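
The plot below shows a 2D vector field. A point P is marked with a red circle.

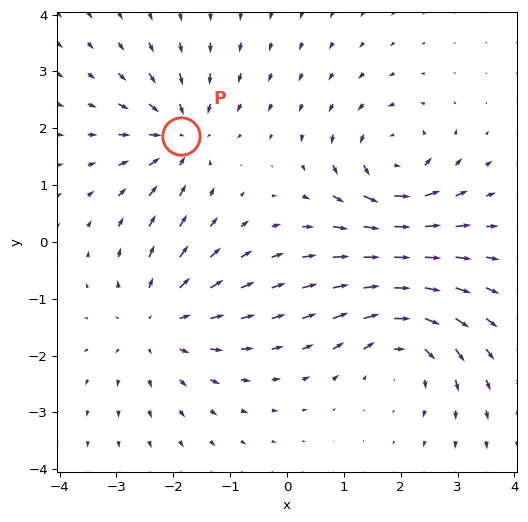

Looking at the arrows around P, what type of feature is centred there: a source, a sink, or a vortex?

sink

At P (-1.9, 1.9) the arrows converge inward. Divergence about -5, curl ≈0 — negative divergence with near-zero curl is a sink.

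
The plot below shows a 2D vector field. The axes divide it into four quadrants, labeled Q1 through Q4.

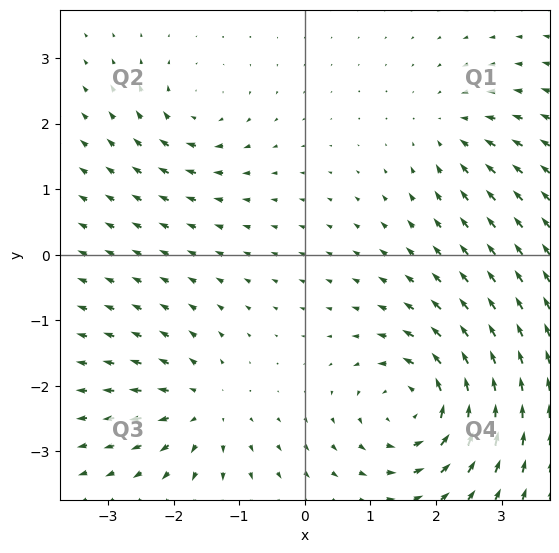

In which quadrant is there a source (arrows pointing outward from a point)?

The source sits at approximately (-1.6, -2.4), which lies in quadrant Q3. The divergence there is about +4, positive as expected for a source.

Q3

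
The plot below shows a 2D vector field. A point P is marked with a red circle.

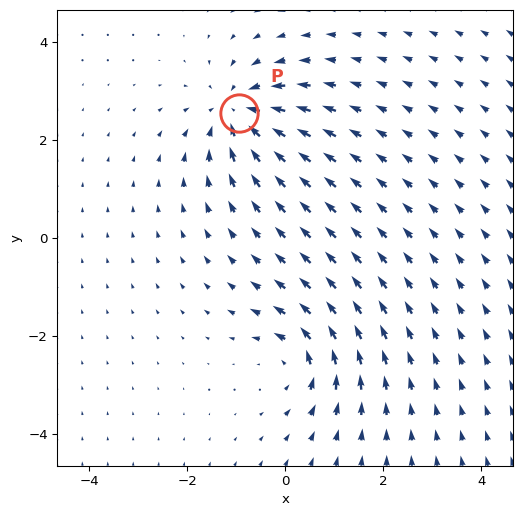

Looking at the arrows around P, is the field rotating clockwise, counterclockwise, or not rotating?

Near P at (-1.0, 2.5) the arrows show no circulation. The curl there is ≈0.

not rotating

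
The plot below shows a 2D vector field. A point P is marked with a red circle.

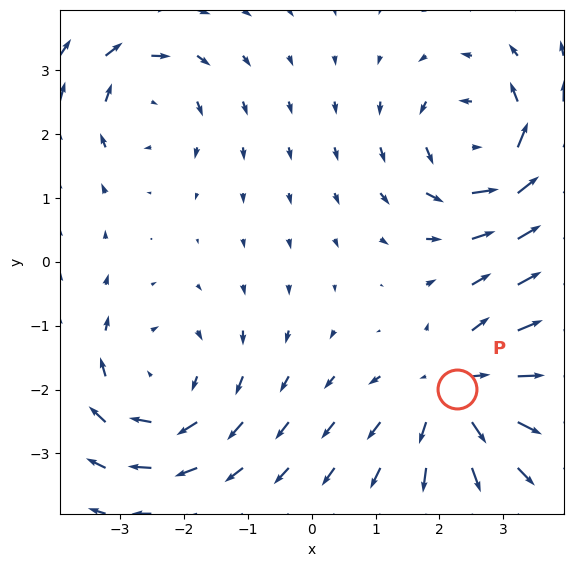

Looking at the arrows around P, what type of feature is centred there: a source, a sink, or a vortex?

source

At P (2.3, -2.0) the arrows spread outward. Divergence about +5, curl ≈0 — positive divergence with near-zero curl is a source.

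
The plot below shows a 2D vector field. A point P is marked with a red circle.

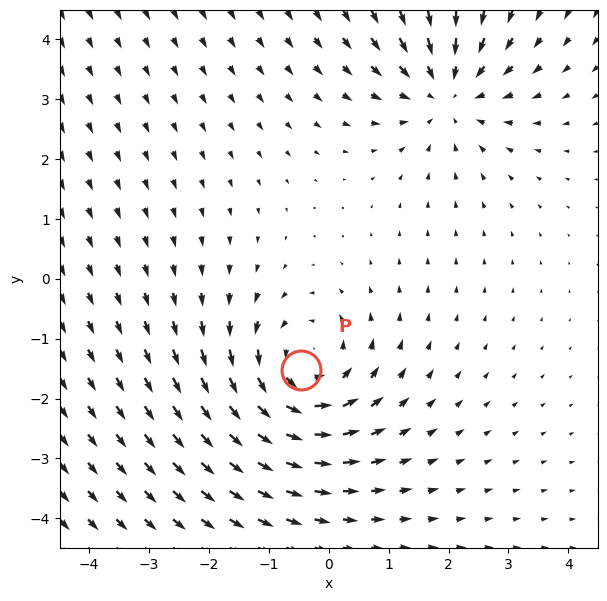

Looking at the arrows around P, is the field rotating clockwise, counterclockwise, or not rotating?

counterclockwise

Near P at (-0.5, -1.5) the arrows circulate counterclockwise. The curl (z-component) there is about +4; positive curl means counterclockwise rotation.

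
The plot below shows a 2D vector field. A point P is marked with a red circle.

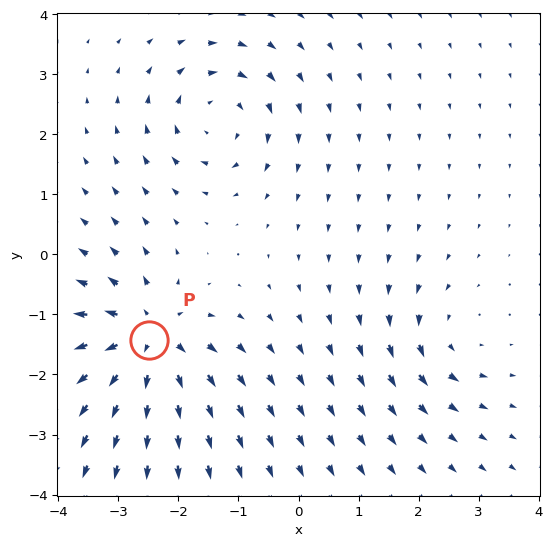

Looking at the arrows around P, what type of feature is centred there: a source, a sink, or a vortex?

At P (-2.5, -1.4) the arrows spread outward. Divergence about +7, curl ≈0 — positive divergence with near-zero curl is a source.

source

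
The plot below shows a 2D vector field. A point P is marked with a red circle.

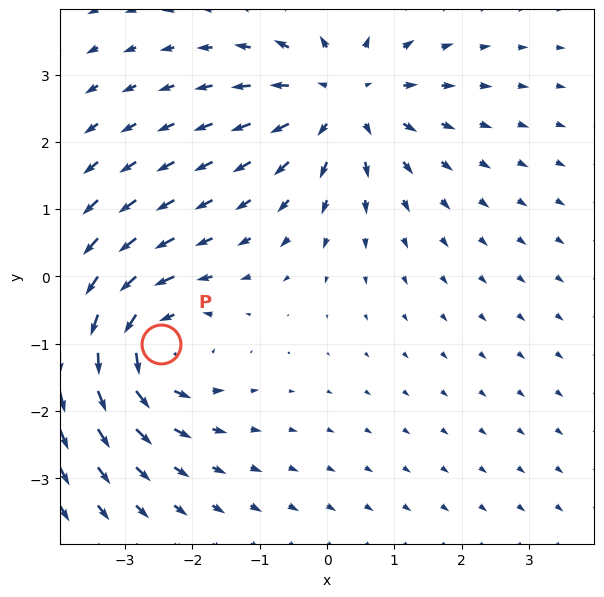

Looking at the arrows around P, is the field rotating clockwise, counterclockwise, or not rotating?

Near P at (-2.5, -1.0) the arrows circulate counterclockwise. The curl (z-component) there is about +5; positive curl means counterclockwise rotation.

counterclockwise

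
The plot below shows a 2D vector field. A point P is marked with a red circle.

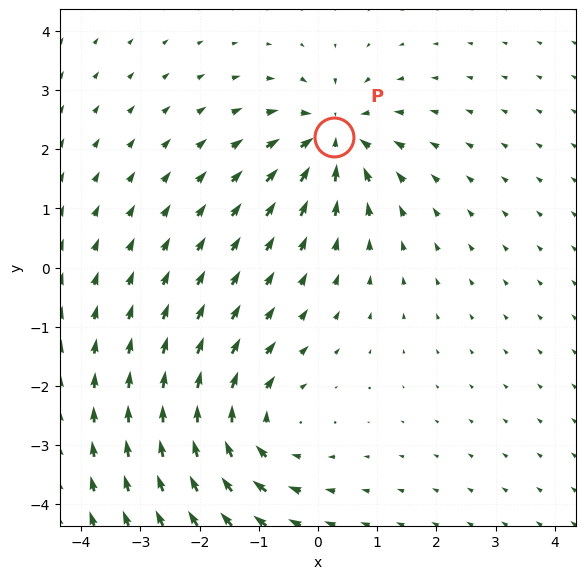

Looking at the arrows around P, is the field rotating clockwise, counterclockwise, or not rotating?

Near P at (0.3, 2.2) the arrows show no circulation. The curl there is ≈0.

not rotating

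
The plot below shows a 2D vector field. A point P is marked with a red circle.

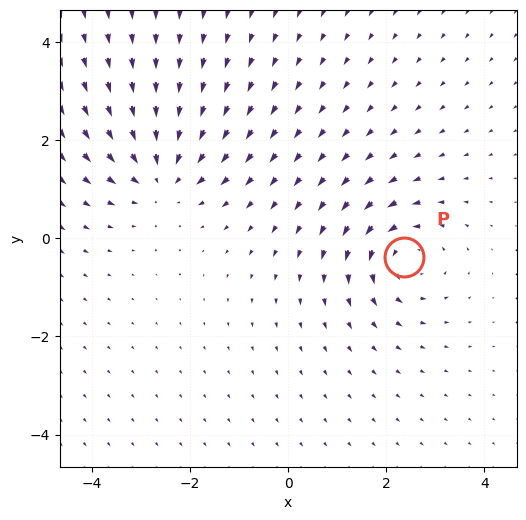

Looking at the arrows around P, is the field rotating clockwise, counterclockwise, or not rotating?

counterclockwise

Near P at (2.4, -0.4) the arrows circulate counterclockwise. The curl (z-component) there is about +5; positive curl means counterclockwise rotation.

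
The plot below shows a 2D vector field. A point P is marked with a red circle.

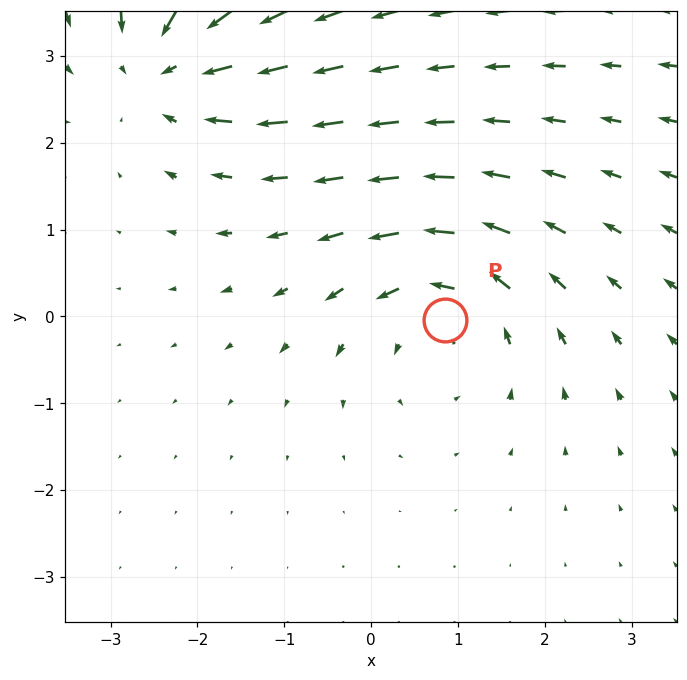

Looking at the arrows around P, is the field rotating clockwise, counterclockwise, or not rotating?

counterclockwise

Near P at (0.8, -0.0) the arrows circulate counterclockwise. The curl (z-component) there is about +4; positive curl means counterclockwise rotation.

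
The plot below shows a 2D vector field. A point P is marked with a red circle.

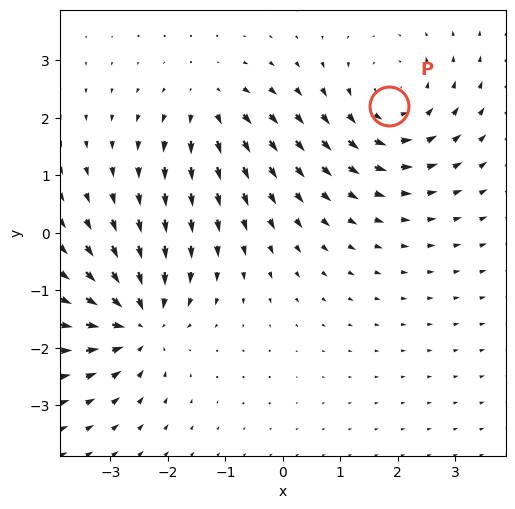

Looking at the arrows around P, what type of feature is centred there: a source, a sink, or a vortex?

vortex

At P (1.9, 2.2) the arrows circulate counterclockwise. Divergence ≈0, curl about +4 — near-zero divergence with nonzero curl is a vortex.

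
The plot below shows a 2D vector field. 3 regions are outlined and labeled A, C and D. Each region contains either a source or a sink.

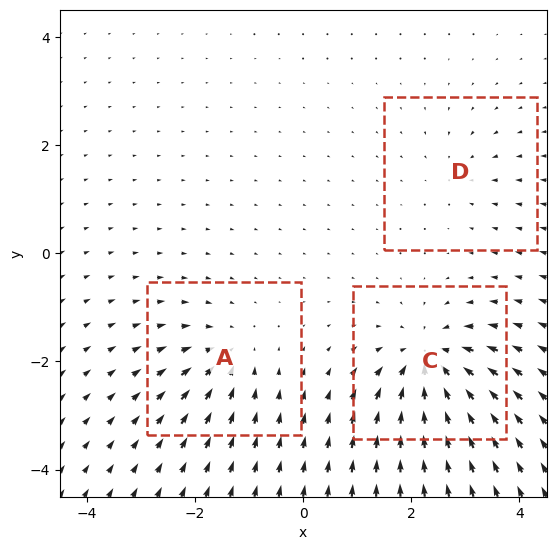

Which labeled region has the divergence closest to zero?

D

Divergence at each region's feature centre — A: about -4, C: about -6, D: about -2. Region D is closest to zero.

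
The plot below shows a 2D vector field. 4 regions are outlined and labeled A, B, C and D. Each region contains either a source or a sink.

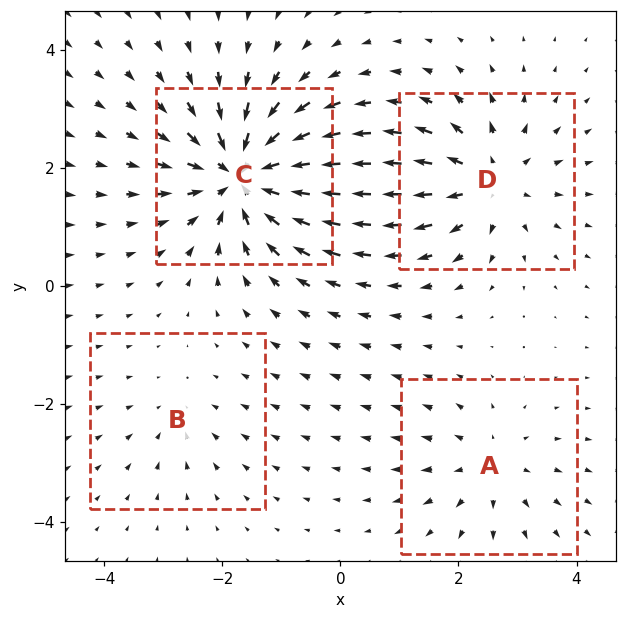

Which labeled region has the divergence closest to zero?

Divergence at each region's feature centre — A: about +3, B: about -2, C: about -7, D: about +5. Region B is closest to zero.

B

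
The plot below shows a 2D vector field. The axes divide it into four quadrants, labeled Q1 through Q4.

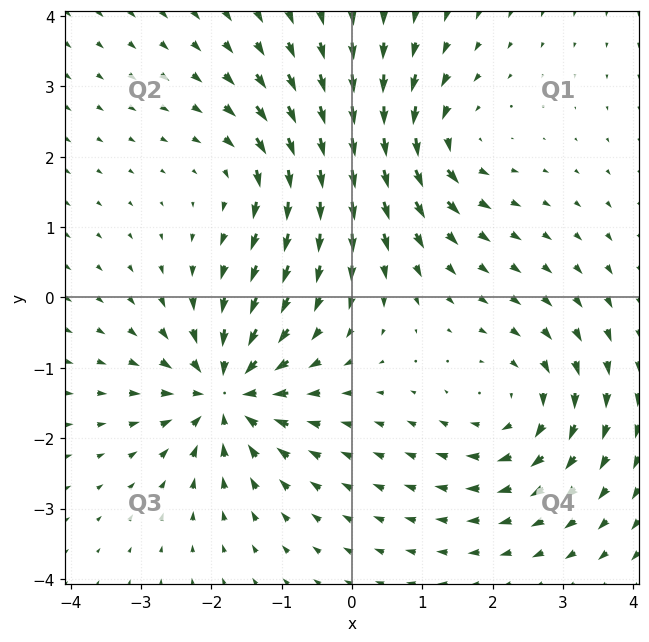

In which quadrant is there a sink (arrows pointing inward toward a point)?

The sink sits at approximately (-1.8, -1.4), which lies in quadrant Q3. The divergence there is about -5, negative as expected for a sink.

Q3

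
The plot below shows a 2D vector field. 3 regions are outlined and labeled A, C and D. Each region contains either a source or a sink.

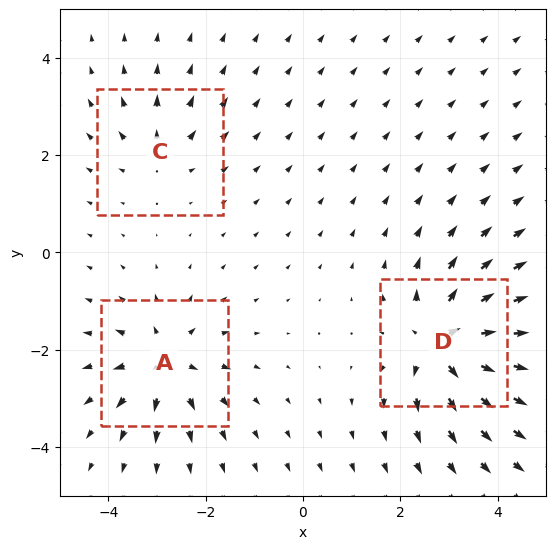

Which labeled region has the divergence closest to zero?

Divergence at each region's feature centre — A: about +4, C: about +3, D: about +6. Region C is closest to zero.

C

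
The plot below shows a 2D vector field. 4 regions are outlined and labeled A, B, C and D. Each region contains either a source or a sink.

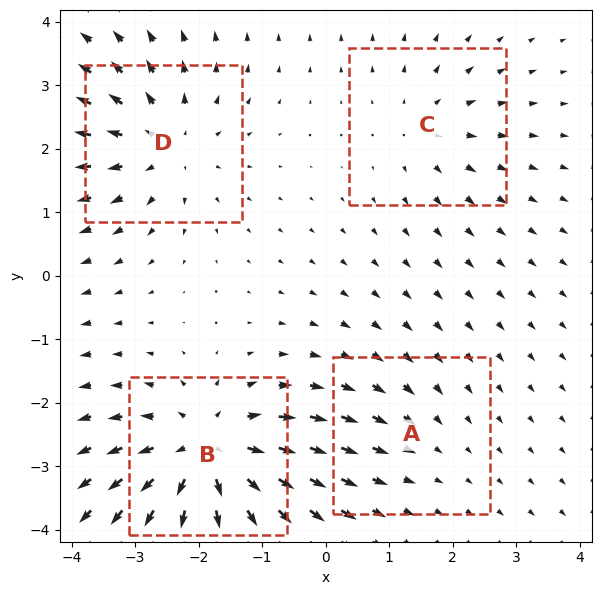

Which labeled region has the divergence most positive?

B

Divergence at each region's feature centre — A: about -2, B: about +7, C: about +3, D: about +5. Region B is most positive.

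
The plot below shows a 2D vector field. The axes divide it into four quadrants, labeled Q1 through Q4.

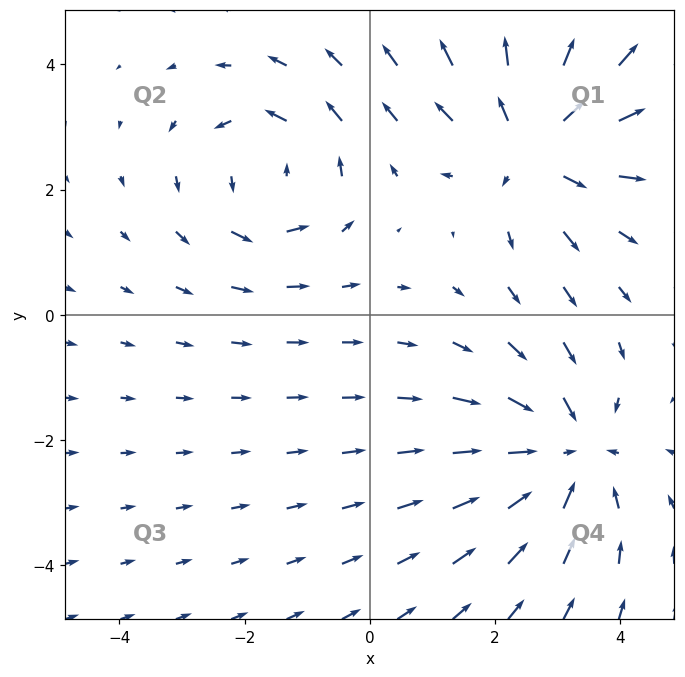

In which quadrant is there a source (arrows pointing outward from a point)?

Q1

The source sits at approximately (2.6, 2.7), which lies in quadrant Q1. The divergence there is about +3, positive as expected for a source.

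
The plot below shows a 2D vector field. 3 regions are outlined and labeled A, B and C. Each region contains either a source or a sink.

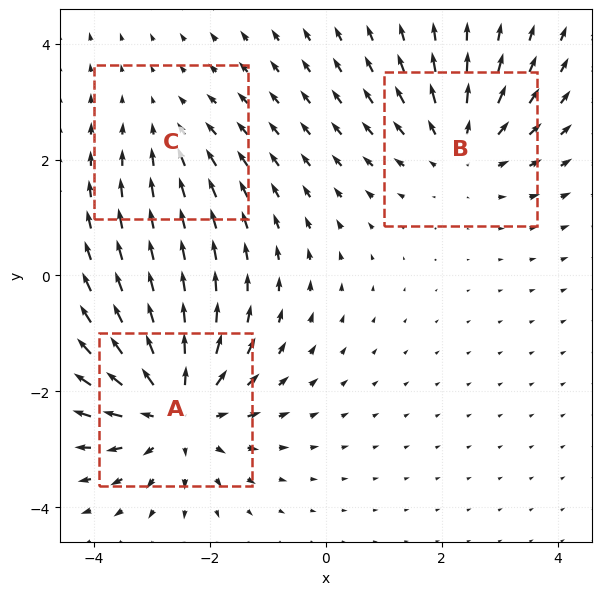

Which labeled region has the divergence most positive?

Divergence at each region's feature centre — A: about +4, B: about +3, C: about -2. Region A is most positive.

A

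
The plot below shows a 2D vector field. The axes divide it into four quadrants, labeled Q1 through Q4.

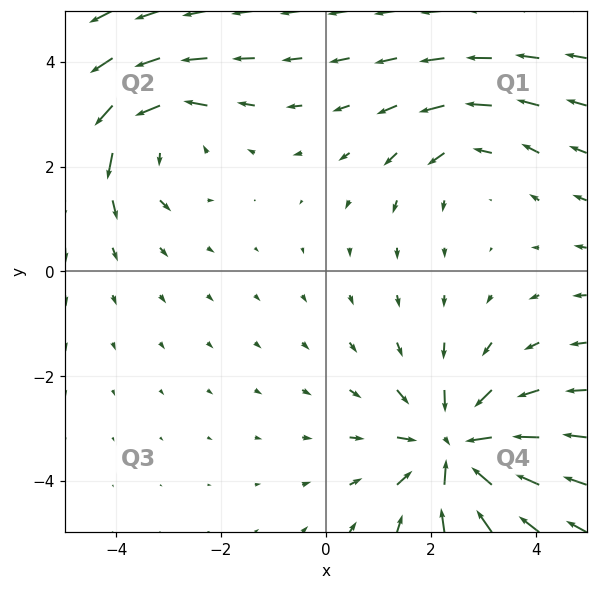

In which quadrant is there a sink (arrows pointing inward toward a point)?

Q4

The sink sits at approximately (2.5, -3.4), which lies in quadrant Q4. The divergence there is about -5, negative as expected for a sink.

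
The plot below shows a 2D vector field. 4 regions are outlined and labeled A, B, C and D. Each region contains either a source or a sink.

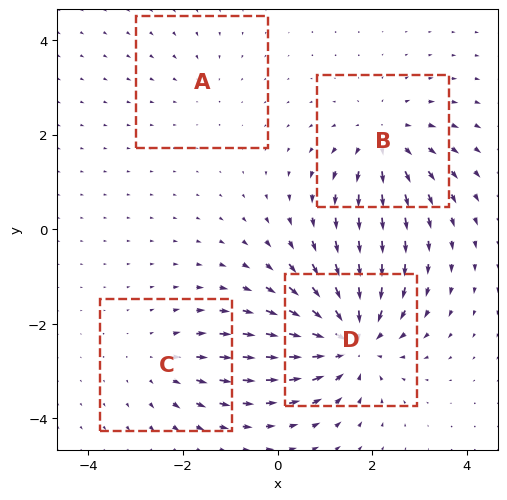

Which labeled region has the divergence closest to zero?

A

Divergence at each region's feature centre — A: about -2, B: about +5, C: about +3, D: about -7. Region A is closest to zero.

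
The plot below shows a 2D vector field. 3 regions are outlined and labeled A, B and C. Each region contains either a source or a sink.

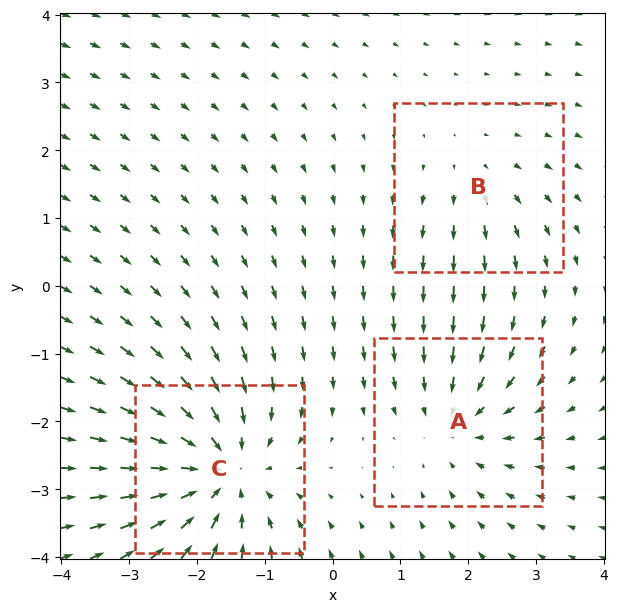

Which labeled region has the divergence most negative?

Divergence at each region's feature centre — A: about -3, B: about +2, C: about -5. Region C is most negative.

C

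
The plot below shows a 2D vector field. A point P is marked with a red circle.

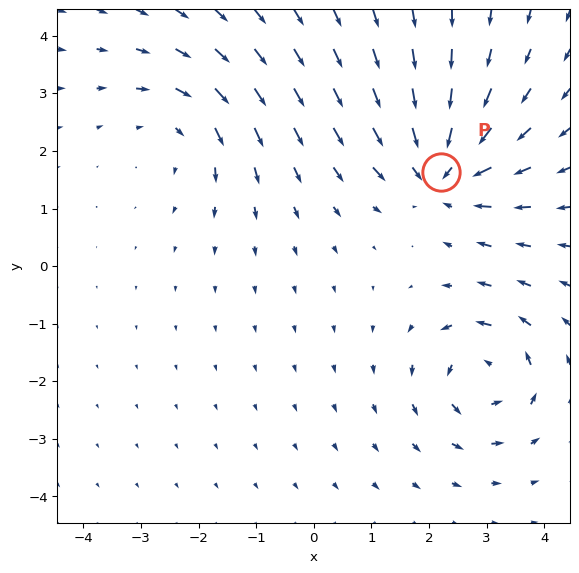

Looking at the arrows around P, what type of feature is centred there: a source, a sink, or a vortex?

sink

At P (2.2, 1.6) the arrows converge inward. Divergence about -4, curl ≈0 — negative divergence with near-zero curl is a sink.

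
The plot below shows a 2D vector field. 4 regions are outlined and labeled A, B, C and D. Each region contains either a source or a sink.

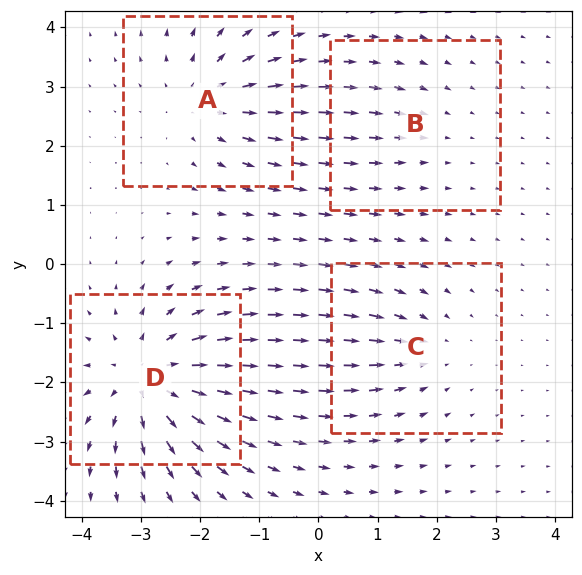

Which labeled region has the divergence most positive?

D

Divergence at each region's feature centre — A: about +5, B: about -2, C: about -3, D: about +7. Region D is most positive.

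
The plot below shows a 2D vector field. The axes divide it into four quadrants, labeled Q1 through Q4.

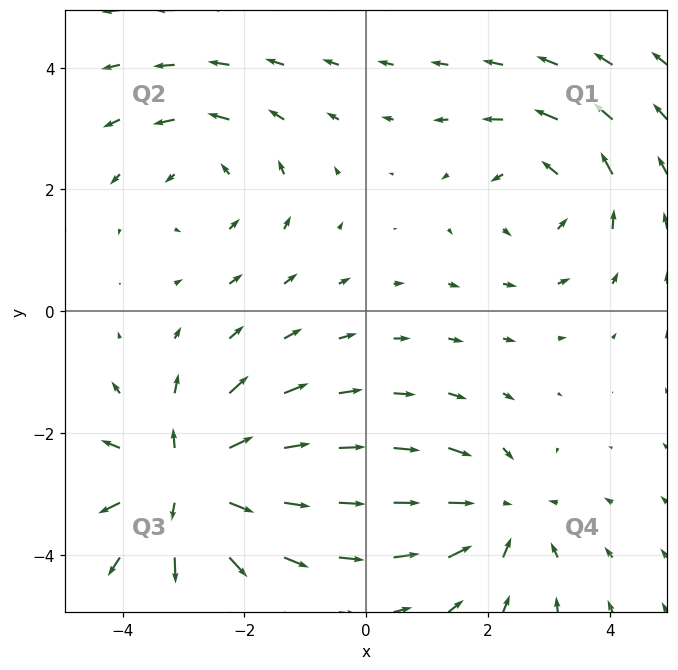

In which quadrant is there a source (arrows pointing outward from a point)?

Q3

The source sits at approximately (-3.0, -2.8), which lies in quadrant Q3. The divergence there is about +5, positive as expected for a source.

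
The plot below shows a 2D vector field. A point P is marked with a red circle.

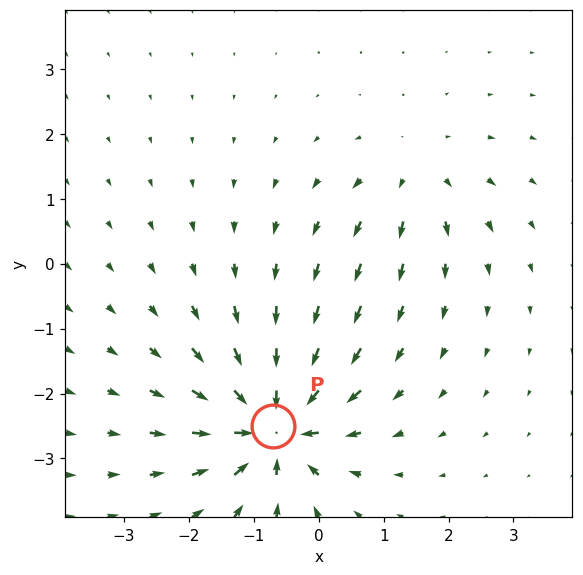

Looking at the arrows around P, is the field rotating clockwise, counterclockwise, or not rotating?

not rotating

Near P at (-0.7, -2.5) the arrows show no circulation. The curl there is ≈0.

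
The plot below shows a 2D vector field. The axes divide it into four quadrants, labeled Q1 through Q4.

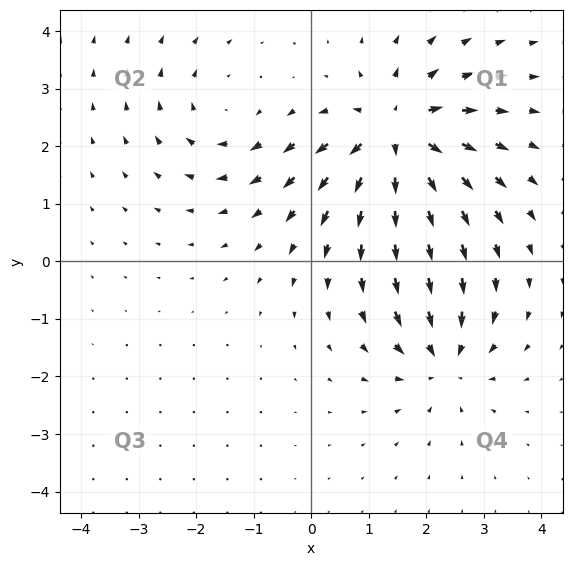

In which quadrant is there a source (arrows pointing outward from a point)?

The source sits at approximately (1.5, 2.2), which lies in quadrant Q1. The divergence there is about +5, positive as expected for a source.

Q1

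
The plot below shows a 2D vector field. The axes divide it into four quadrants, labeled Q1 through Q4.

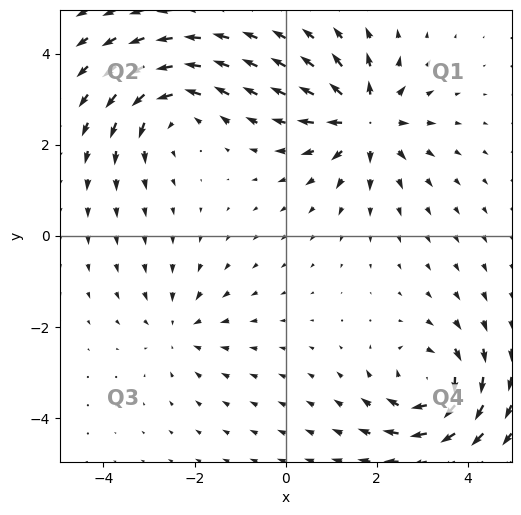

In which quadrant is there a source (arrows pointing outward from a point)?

The source sits at approximately (1.8, 2.5), which lies in quadrant Q1. The divergence there is about +6, positive as expected for a source.

Q1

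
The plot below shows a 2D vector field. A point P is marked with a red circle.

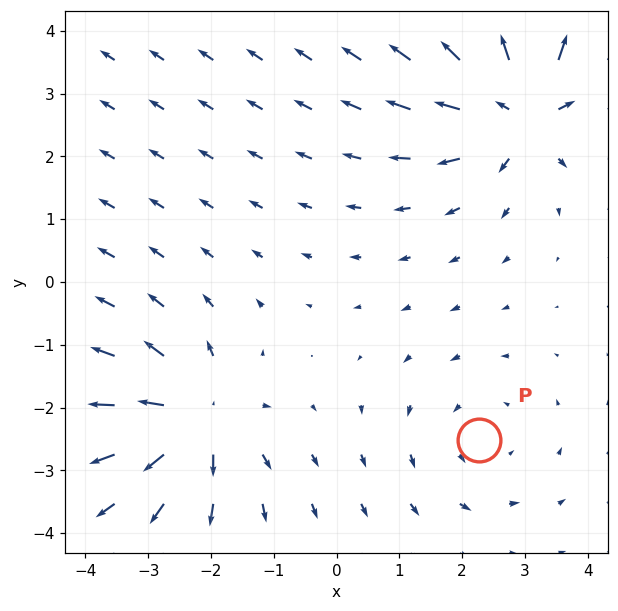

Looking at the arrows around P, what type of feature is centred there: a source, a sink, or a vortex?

vortex

At P (2.3, -2.5) the arrows circulate counterclockwise. Divergence ≈0, curl about +2 — near-zero divergence with nonzero curl is a vortex.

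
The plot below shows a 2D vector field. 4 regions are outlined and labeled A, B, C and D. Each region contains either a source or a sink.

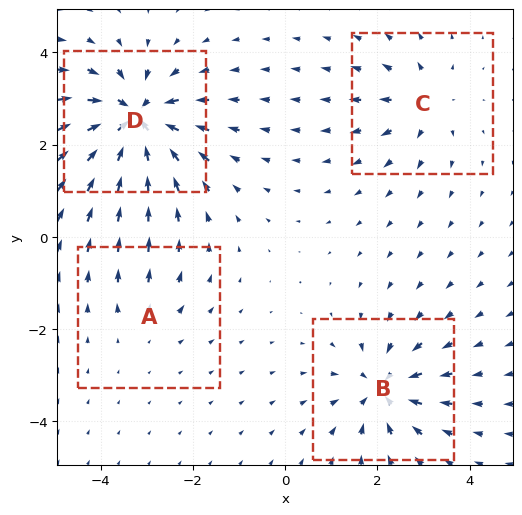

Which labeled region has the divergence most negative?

Divergence at each region's feature centre — A: about +2, B: about -6, C: about +4, D: about -8. Region D is most negative.

D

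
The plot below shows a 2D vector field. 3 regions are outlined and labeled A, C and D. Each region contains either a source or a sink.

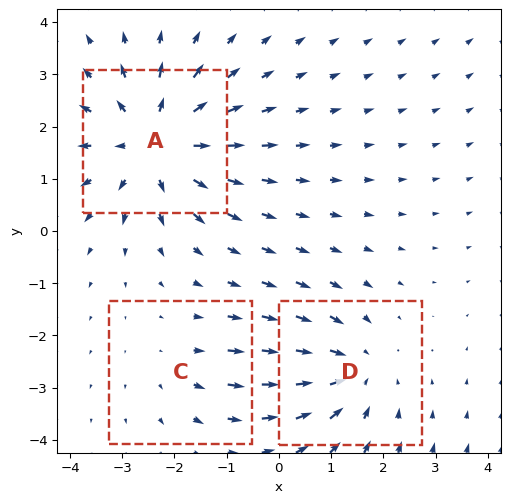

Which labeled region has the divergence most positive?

Divergence at each region's feature centre — A: about +4, C: about +2, D: about -3. Region A is most positive.

A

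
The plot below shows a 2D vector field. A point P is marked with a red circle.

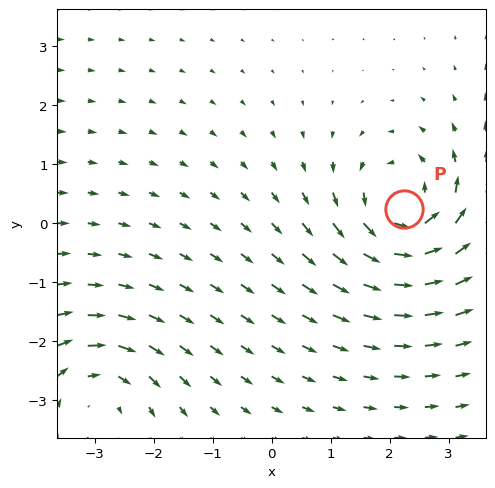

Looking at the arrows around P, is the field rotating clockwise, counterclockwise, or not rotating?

counterclockwise

Near P at (2.2, 0.2) the arrows circulate counterclockwise. The curl (z-component) there is about +6; positive curl means counterclockwise rotation.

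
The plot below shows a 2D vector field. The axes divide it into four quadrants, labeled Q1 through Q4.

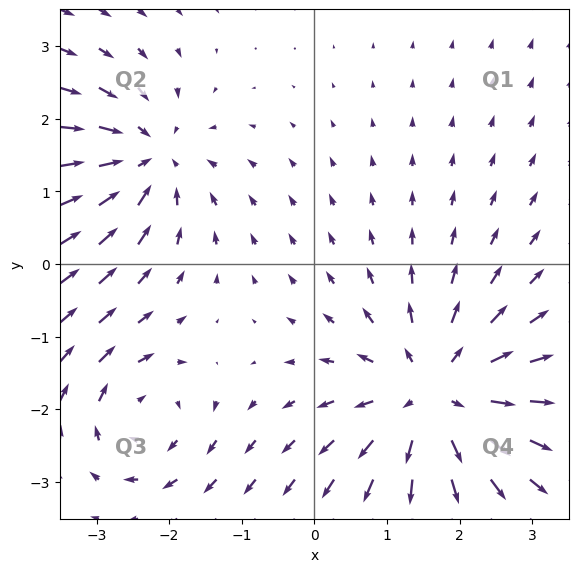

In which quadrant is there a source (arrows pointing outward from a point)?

The source sits at approximately (1.7, -1.8), which lies in quadrant Q4. The divergence there is about +4, positive as expected for a source.

Q4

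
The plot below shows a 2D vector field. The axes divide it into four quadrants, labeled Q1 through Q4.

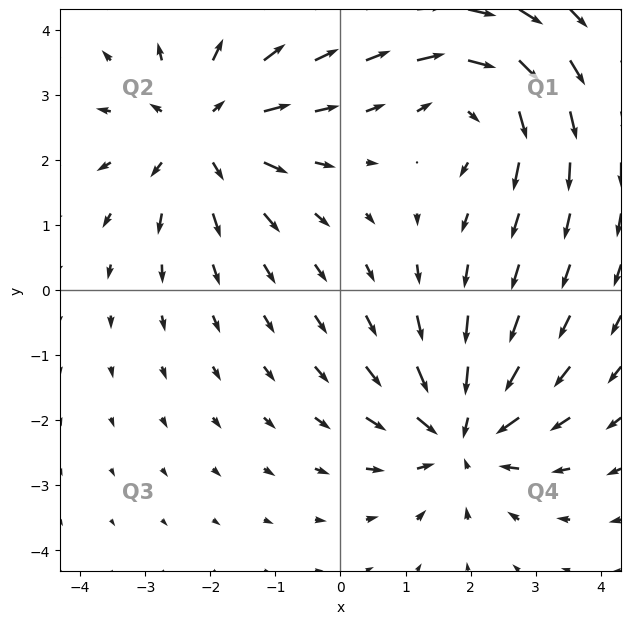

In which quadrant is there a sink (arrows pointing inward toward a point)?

Q4

The sink sits at approximately (1.9, -2.2), which lies in quadrant Q4. The divergence there is about -5, negative as expected for a sink.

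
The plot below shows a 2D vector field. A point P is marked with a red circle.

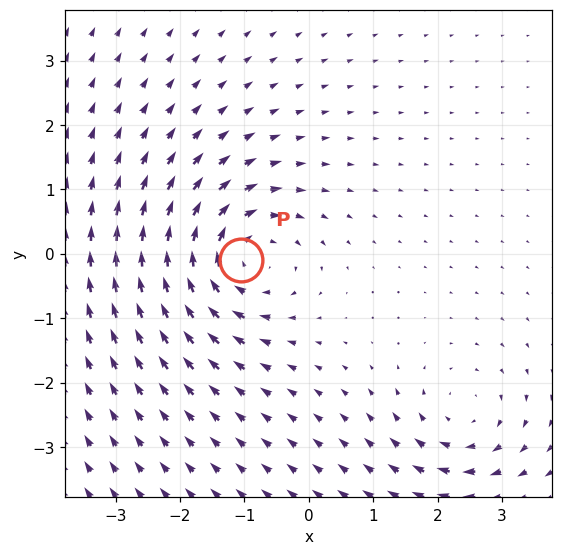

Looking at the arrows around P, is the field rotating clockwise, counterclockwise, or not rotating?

clockwise

Near P at (-1.0, -0.1) the arrows circulate clockwise. The curl (z-component) there is about -5; negative curl means clockwise rotation.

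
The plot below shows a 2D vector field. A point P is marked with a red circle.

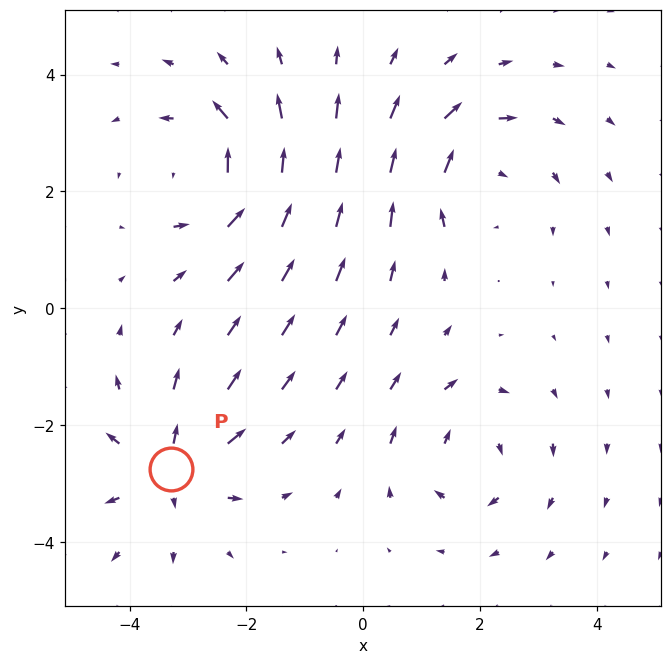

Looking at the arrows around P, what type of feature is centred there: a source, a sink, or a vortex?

source

At P (-3.3, -2.8) the arrows spread outward. Divergence about +5, curl ≈0 — positive divergence with near-zero curl is a source.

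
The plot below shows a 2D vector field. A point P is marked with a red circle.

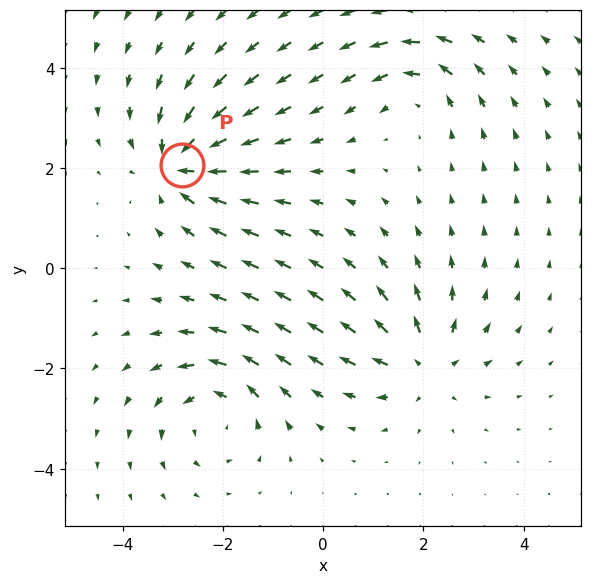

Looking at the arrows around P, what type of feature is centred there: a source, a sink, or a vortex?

sink

At P (-2.8, 2.1) the arrows converge inward. Divergence about -6, curl ≈0 — negative divergence with near-zero curl is a sink.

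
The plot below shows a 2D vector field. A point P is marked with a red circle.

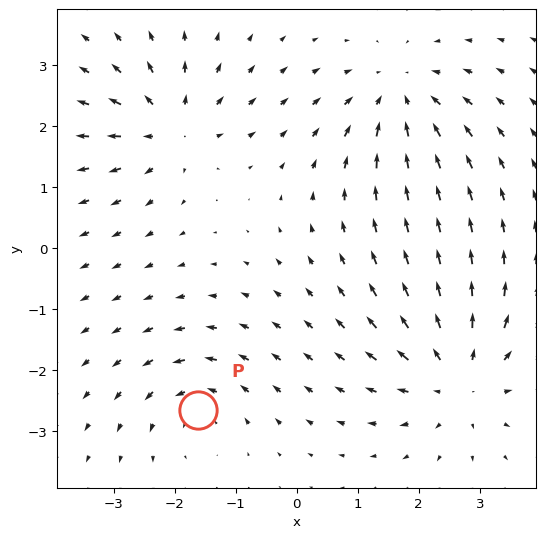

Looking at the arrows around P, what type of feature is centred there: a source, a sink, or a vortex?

vortex

At P (-1.6, -2.6) the arrows circulate counterclockwise. Divergence ≈0, curl about +4 — near-zero divergence with nonzero curl is a vortex.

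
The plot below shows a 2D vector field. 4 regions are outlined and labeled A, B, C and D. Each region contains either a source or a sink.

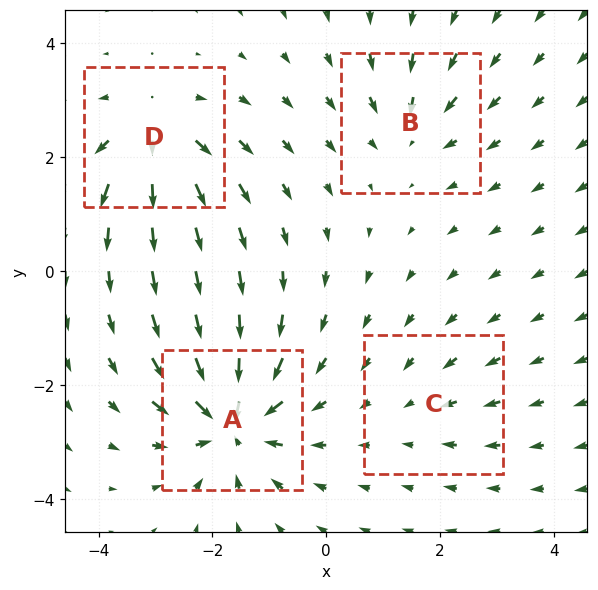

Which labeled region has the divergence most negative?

Divergence at each region's feature centre — A: about -8, B: about -4, C: about -2, D: about +6. Region A is most negative.

A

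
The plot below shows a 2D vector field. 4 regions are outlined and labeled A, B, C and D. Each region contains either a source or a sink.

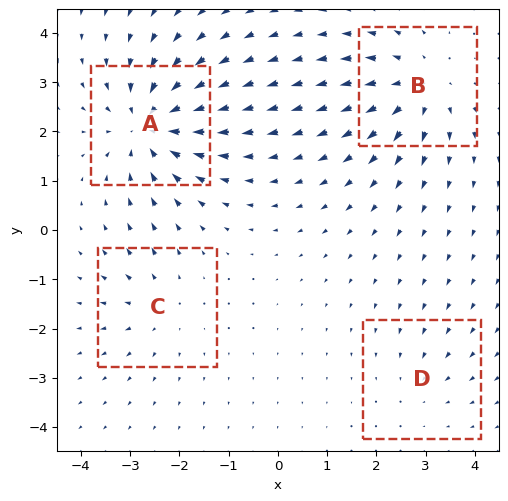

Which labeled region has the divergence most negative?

Divergence at each region's feature centre — A: about -7, B: about +5, C: about +3, D: about -2. Region A is most negative.

A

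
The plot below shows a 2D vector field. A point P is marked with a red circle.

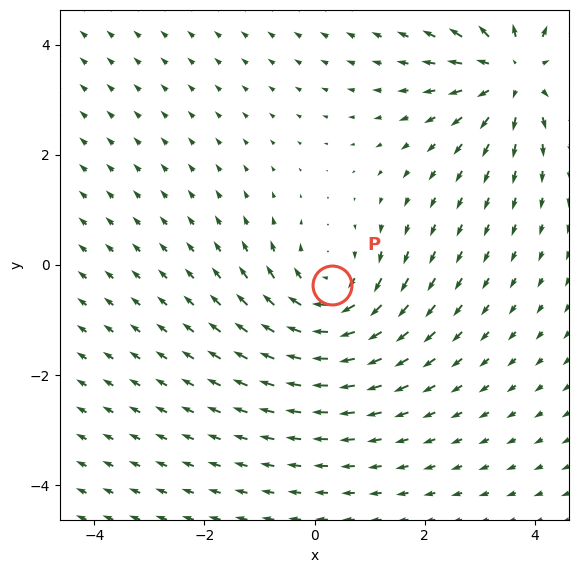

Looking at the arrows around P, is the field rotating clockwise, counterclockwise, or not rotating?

Near P at (0.3, -0.4) the arrows circulate clockwise. The curl (z-component) there is about -4; negative curl means clockwise rotation.

clockwise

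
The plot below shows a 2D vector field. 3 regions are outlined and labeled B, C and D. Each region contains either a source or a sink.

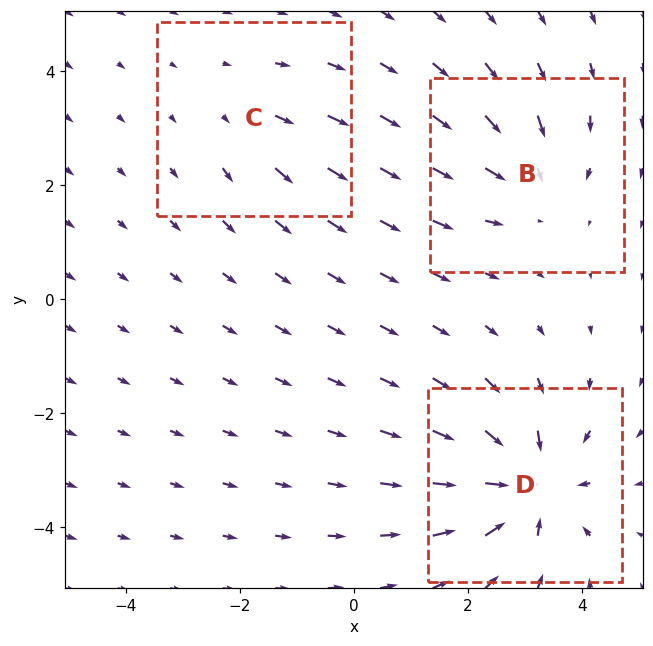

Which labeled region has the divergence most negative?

Divergence at each region's feature centre — B: about -3, C: about +2, D: about -5. Region D is most negative.

D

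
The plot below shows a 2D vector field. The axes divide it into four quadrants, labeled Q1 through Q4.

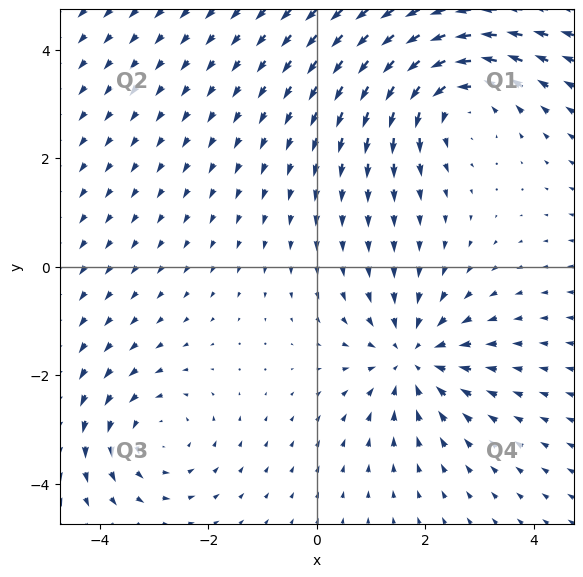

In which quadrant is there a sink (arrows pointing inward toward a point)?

Q4

The sink sits at approximately (1.8, -1.7), which lies in quadrant Q4. The divergence there is about -3, negative as expected for a sink.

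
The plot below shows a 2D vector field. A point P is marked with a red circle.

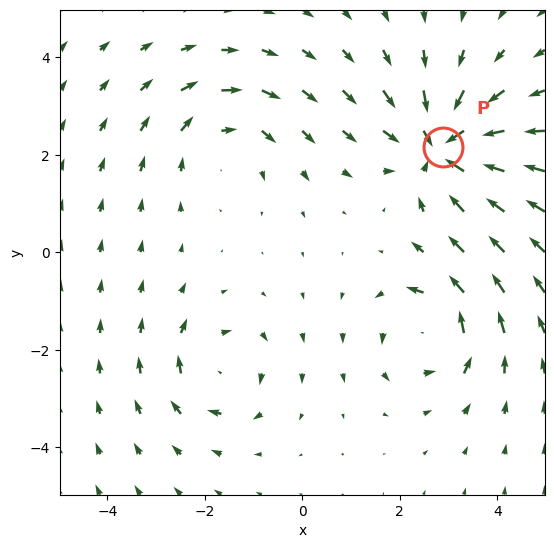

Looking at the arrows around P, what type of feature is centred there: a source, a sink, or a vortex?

sink

At P (2.9, 2.1) the arrows converge inward. Divergence about -5, curl ≈0 — negative divergence with near-zero curl is a sink.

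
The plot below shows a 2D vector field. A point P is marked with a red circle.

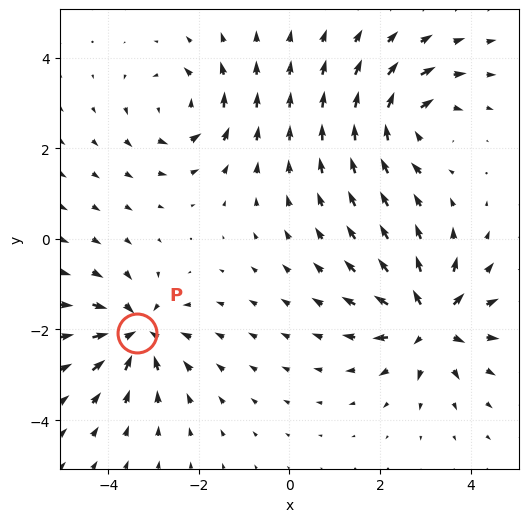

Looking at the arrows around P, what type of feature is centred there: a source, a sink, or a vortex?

sink

At P (-3.4, -2.1) the arrows converge inward. Divergence about -5, curl ≈0 — negative divergence with near-zero curl is a sink.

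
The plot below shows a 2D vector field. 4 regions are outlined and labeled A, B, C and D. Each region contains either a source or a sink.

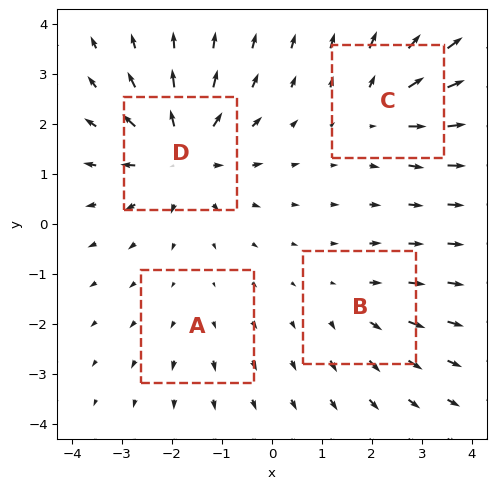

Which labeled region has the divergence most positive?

Divergence at each region's feature centre — A: about +2, B: about +3, C: about +4, D: about +6. Region D is most positive.

D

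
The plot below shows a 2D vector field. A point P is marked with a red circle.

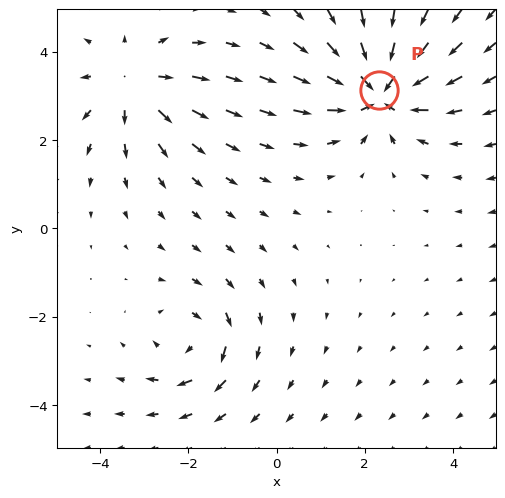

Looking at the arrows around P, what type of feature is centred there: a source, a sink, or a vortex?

At P (2.3, 3.1) the arrows converge inward. Divergence about -5, curl ≈0 — negative divergence with near-zero curl is a sink.

sink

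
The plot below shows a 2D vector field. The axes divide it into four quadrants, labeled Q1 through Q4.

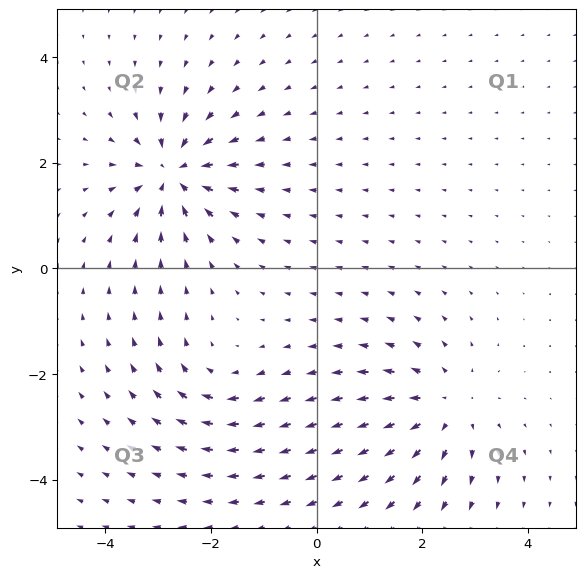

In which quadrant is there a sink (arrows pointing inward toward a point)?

Q2

The sink sits at approximately (-2.7, 1.8), which lies in quadrant Q2. The divergence there is about -7, negative as expected for a sink.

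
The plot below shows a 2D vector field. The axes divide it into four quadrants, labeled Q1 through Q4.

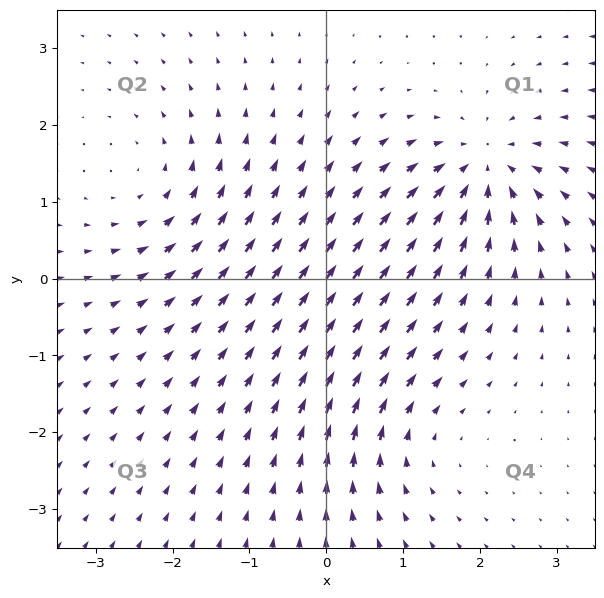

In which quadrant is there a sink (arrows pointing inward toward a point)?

Q1

The sink sits at approximately (2.1, 1.4), which lies in quadrant Q1. The divergence there is about -5, negative as expected for a sink.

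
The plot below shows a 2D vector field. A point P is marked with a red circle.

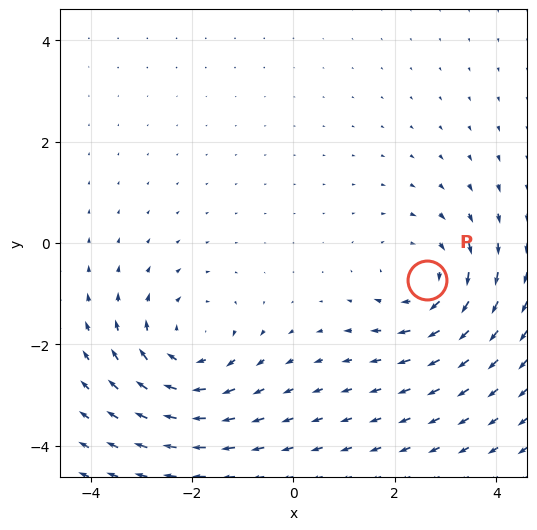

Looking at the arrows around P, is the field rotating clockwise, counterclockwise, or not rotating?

Near P at (2.6, -0.7) the arrows circulate clockwise. The curl (z-component) there is about -4; negative curl means clockwise rotation.

clockwise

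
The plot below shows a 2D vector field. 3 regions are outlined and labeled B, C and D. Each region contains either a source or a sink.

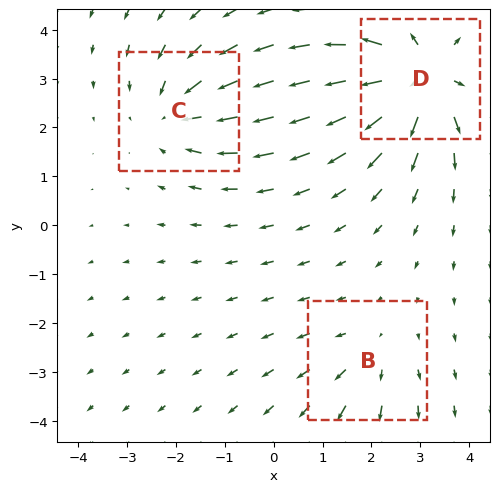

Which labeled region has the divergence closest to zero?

B

Divergence at each region's feature centre — B: about +2, C: about -3, D: about +5. Region B is closest to zero.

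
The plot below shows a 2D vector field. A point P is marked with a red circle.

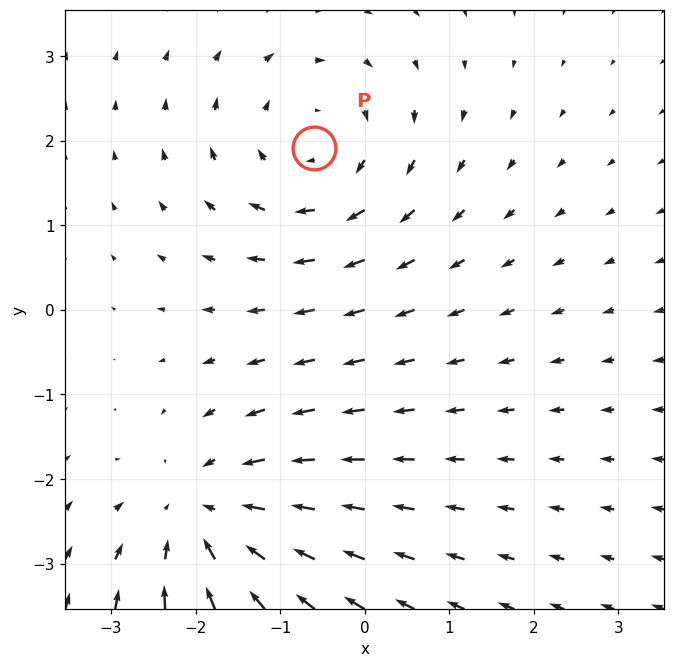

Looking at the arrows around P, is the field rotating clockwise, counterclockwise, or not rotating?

clockwise

Near P at (-0.6, 1.9) the arrows circulate clockwise. The curl (z-component) there is about -3; negative curl means clockwise rotation.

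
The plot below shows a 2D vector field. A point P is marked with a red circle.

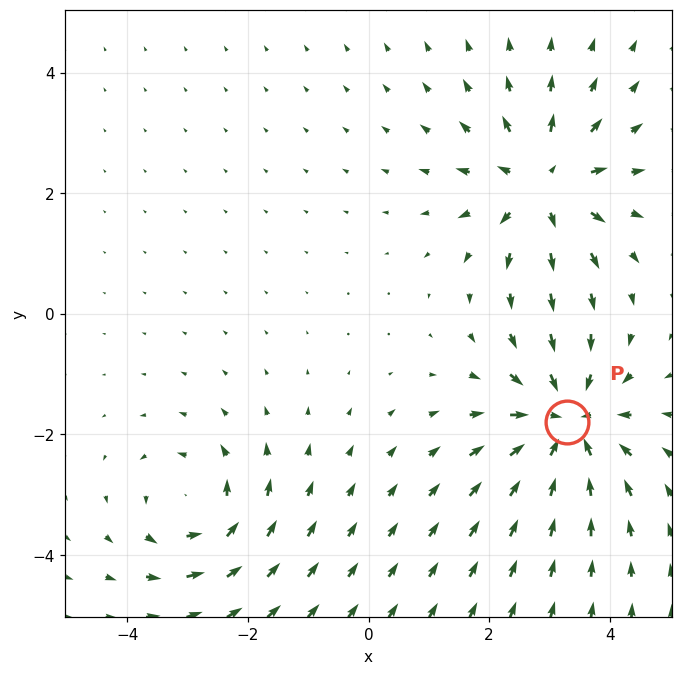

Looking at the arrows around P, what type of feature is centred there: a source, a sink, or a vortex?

At P (3.3, -1.8) the arrows converge inward. Divergence about -5, curl ≈0 — negative divergence with near-zero curl is a sink.

sink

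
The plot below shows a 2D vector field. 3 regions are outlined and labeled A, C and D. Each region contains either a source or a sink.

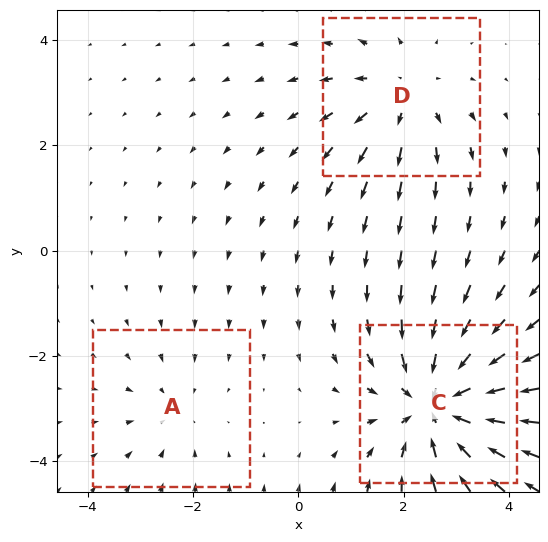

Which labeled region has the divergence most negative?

Divergence at each region's feature centre — A: about -2, C: about -4, D: about +3. Region C is most negative.

C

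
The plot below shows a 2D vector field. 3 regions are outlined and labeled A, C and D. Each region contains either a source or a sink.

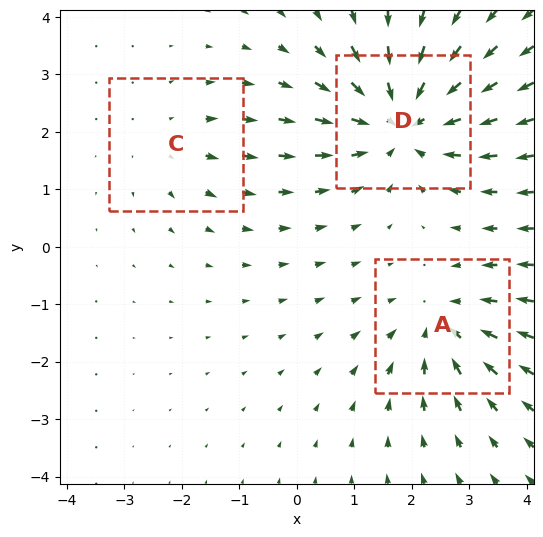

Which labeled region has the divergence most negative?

D

Divergence at each region's feature centre — A: about -3, C: about +2, D: about -5. Region D is most negative.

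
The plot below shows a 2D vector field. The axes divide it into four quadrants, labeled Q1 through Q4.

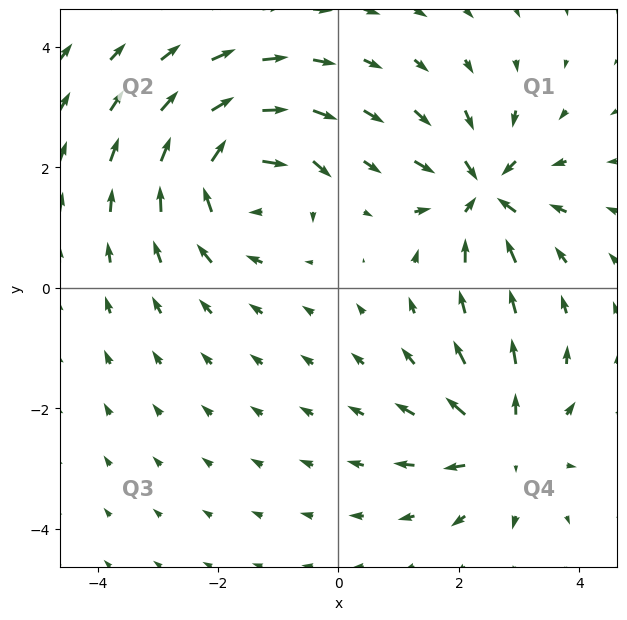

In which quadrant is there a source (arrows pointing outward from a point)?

Q4

The source sits at approximately (2.8, -2.6), which lies in quadrant Q4. The divergence there is about +5, positive as expected for a source.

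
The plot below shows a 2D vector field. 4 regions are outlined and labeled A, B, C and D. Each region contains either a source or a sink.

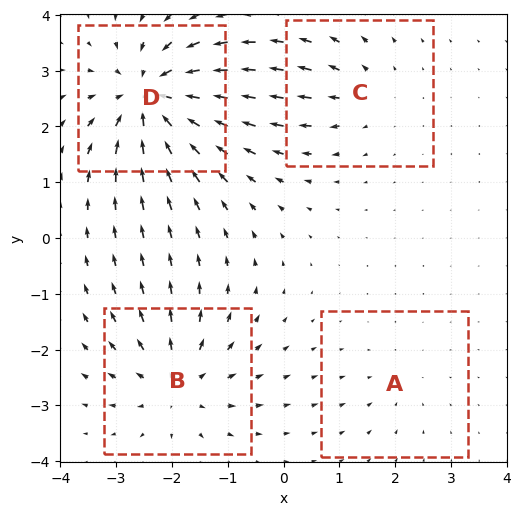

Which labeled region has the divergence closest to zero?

A

Divergence at each region's feature centre — A: about -2, B: about +5, C: about +3, D: about -8. Region A is closest to zero.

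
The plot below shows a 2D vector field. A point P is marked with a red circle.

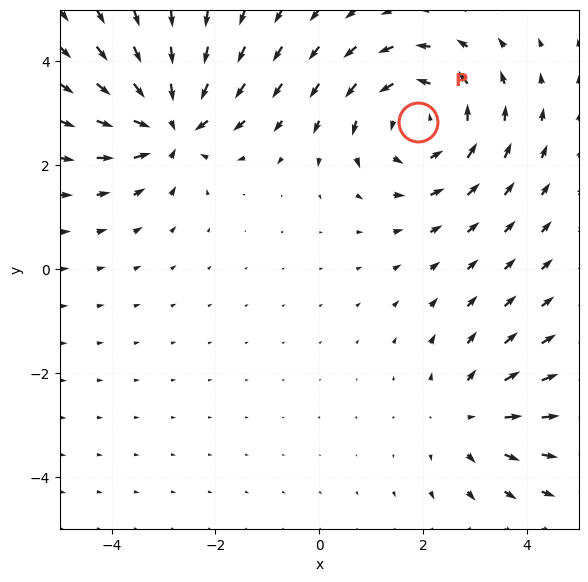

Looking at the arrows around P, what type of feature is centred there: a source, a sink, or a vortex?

vortex

At P (1.9, 2.8) the arrows circulate counterclockwise. Divergence ≈0, curl about +4 — near-zero divergence with nonzero curl is a vortex.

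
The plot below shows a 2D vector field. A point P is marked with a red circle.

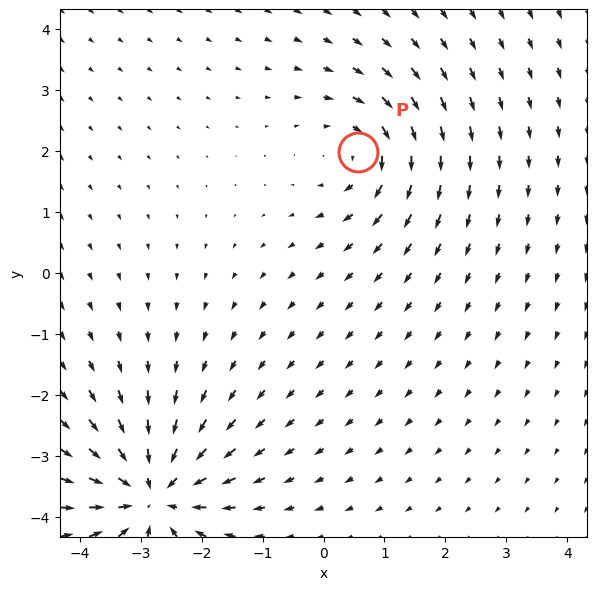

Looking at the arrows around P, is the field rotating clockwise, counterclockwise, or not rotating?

Near P at (0.6, 2.0) the arrows circulate clockwise. The curl (z-component) there is about -4; negative curl means clockwise rotation.

clockwise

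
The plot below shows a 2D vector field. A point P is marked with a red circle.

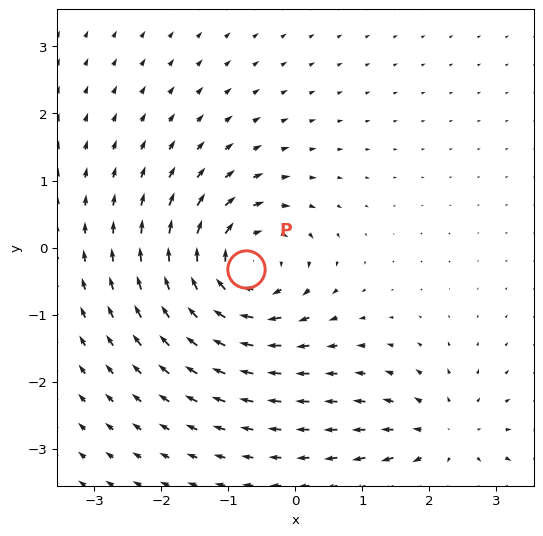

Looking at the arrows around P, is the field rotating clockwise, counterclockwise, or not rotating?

clockwise

Near P at (-0.7, -0.3) the arrows circulate clockwise. The curl (z-component) there is about -5; negative curl means clockwise rotation.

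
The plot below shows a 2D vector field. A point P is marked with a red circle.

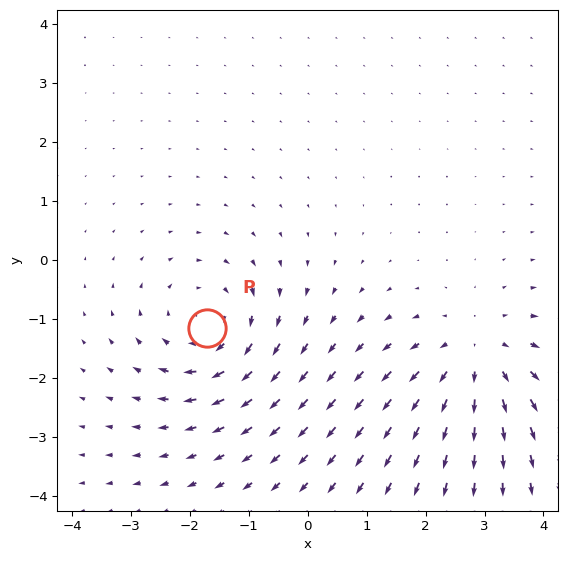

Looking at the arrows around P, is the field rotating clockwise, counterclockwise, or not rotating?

clockwise

Near P at (-1.7, -1.2) the arrows circulate clockwise. The curl (z-component) there is about -4; negative curl means clockwise rotation.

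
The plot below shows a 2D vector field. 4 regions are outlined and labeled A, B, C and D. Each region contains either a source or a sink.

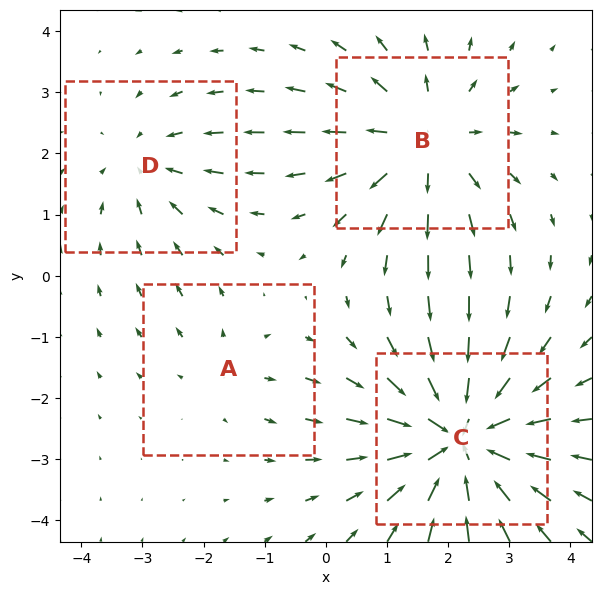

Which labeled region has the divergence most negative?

Divergence at each region's feature centre — A: about +2, B: about +4, C: about -6, D: about -3. Region C is most negative.

C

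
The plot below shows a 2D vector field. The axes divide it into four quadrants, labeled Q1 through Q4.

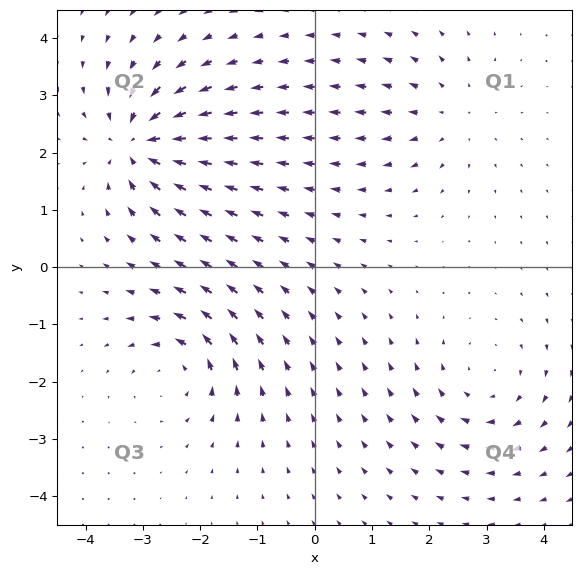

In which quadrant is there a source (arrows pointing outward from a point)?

Q1

The source sits at approximately (2.3, 2.7), which lies in quadrant Q1. The divergence there is about +3, positive as expected for a source.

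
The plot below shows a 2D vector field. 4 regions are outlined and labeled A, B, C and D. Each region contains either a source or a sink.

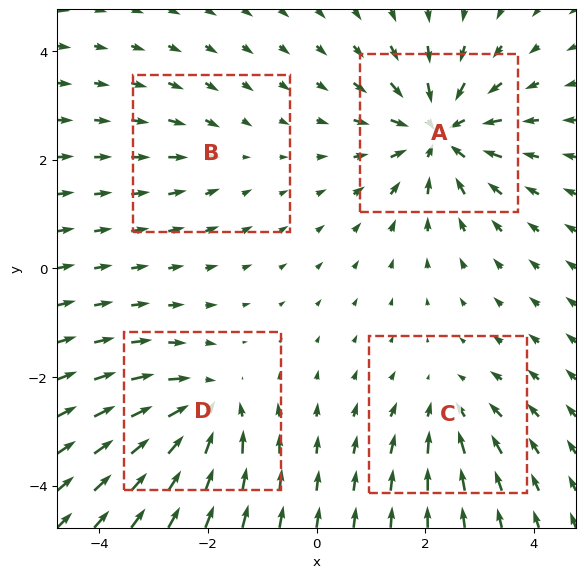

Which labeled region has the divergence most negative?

A

Divergence at each region's feature centre — A: about -7, B: about -2, C: about -4, D: about -5. Region A is most negative.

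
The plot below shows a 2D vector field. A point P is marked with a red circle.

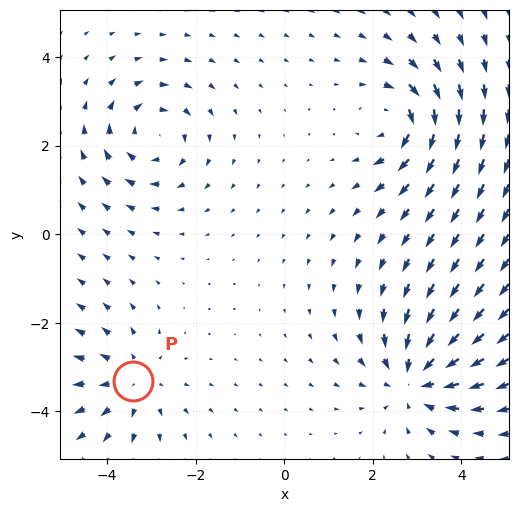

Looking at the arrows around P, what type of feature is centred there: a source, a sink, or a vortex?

source

At P (-3.4, -3.3) the arrows spread outward. Divergence about +4, curl ≈0 — positive divergence with near-zero curl is a source.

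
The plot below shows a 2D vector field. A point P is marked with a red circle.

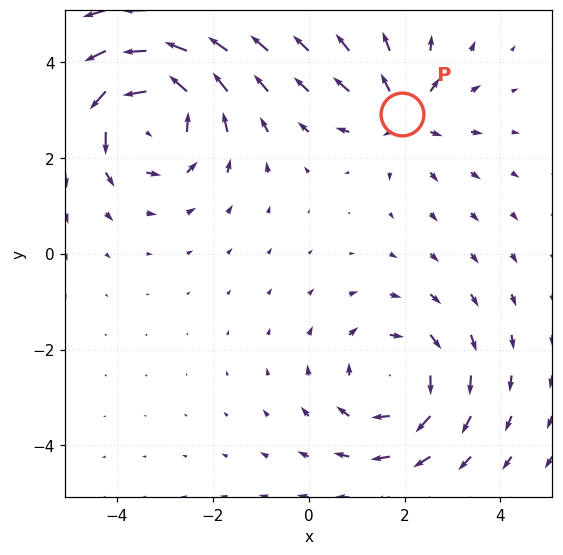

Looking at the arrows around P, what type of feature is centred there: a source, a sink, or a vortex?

source

At P (2.0, 2.9) the arrows spread outward. Divergence about +3, curl ≈0 — positive divergence with near-zero curl is a source.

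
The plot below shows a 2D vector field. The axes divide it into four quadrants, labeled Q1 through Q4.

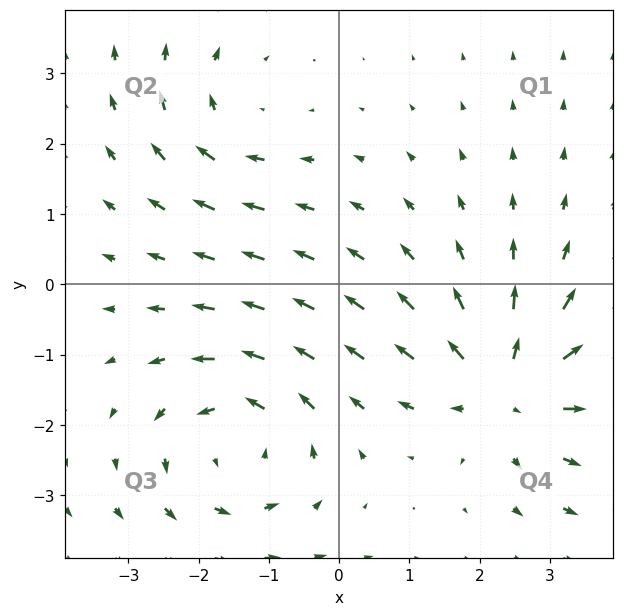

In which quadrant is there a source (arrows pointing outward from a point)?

Q4

The source sits at approximately (2.4, -1.4), which lies in quadrant Q4. The divergence there is about +4, positive as expected for a source.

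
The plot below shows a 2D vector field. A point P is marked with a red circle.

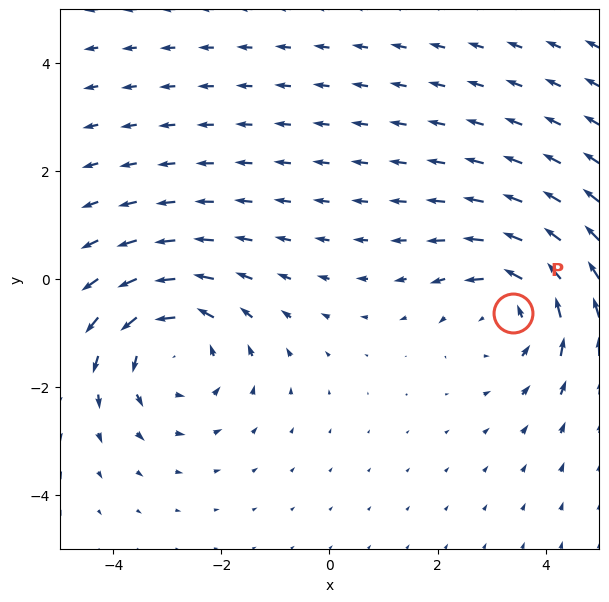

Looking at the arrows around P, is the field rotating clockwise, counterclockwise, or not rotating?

Near P at (3.4, -0.6) the arrows circulate counterclockwise. The curl (z-component) there is about +4; positive curl means counterclockwise rotation.

counterclockwise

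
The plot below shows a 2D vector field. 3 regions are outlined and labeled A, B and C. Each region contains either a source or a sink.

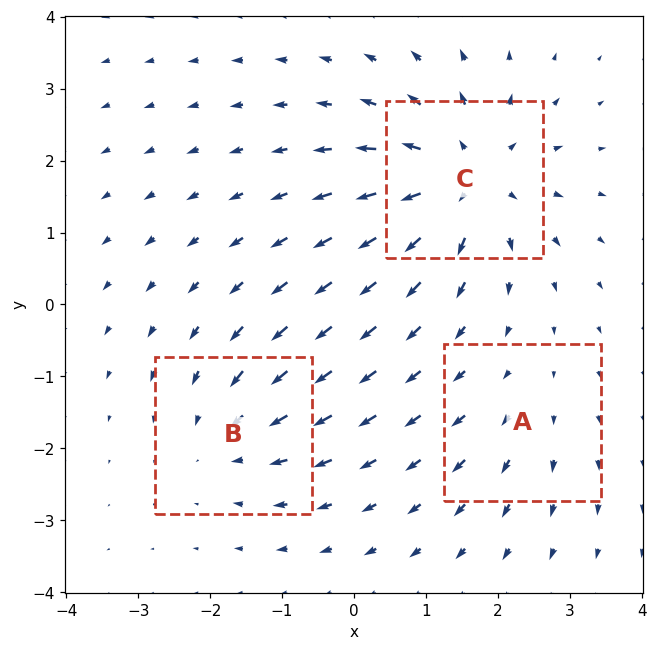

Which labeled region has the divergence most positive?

C

Divergence at each region's feature centre — A: about +2, B: about -3, C: about +5. Region C is most positive.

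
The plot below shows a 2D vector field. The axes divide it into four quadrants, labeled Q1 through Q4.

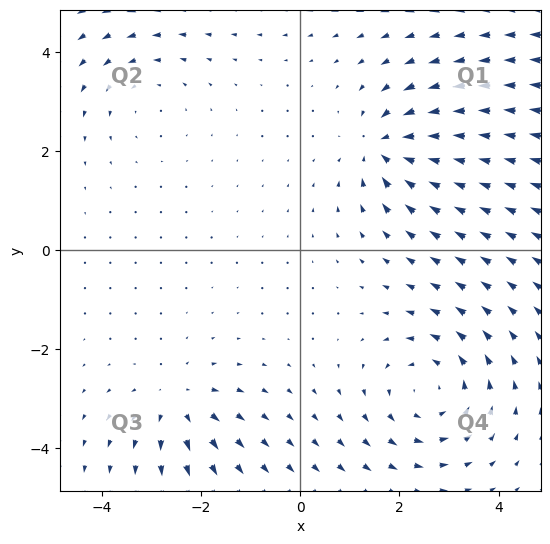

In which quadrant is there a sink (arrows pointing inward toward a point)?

Q1

The sink sits at approximately (1.7, 2.1), which lies in quadrant Q1. The divergence there is about -5, negative as expected for a sink.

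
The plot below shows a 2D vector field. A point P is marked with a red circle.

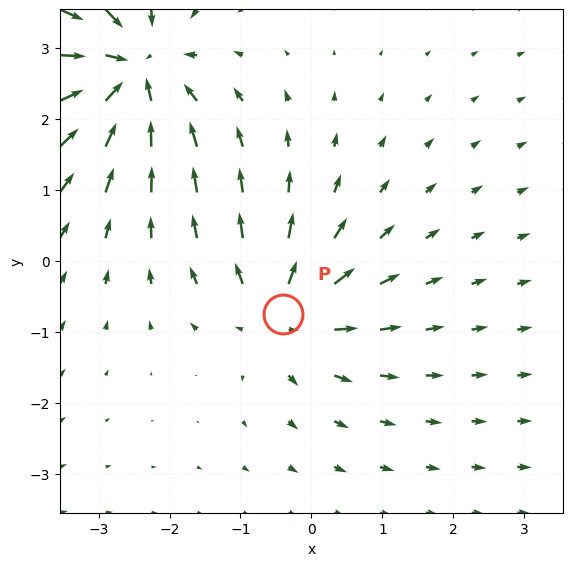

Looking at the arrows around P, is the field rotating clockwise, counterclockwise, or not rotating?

not rotating

Near P at (-0.4, -0.8) the arrows show no circulation. The curl there is ≈0.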